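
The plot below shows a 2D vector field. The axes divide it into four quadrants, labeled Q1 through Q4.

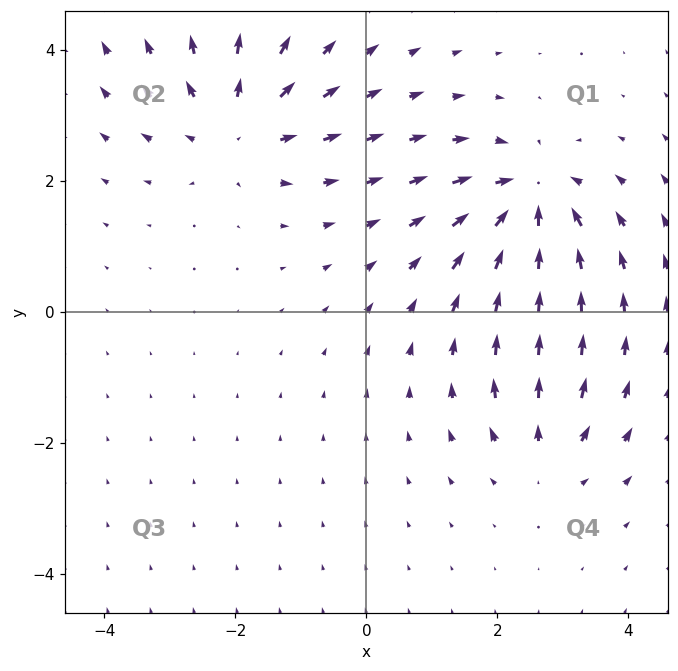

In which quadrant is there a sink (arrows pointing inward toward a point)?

Q1

The sink sits at approximately (2.5, 1.7), which lies in quadrant Q1. The divergence there is about -6, negative as expected for a sink.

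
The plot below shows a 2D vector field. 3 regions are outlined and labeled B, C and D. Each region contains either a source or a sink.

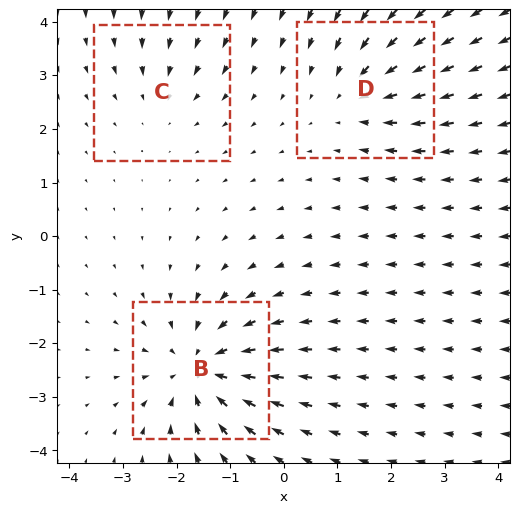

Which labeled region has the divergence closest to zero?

C

Divergence at each region's feature centre — B: about -5, C: about -2, D: about -3. Region C is closest to zero.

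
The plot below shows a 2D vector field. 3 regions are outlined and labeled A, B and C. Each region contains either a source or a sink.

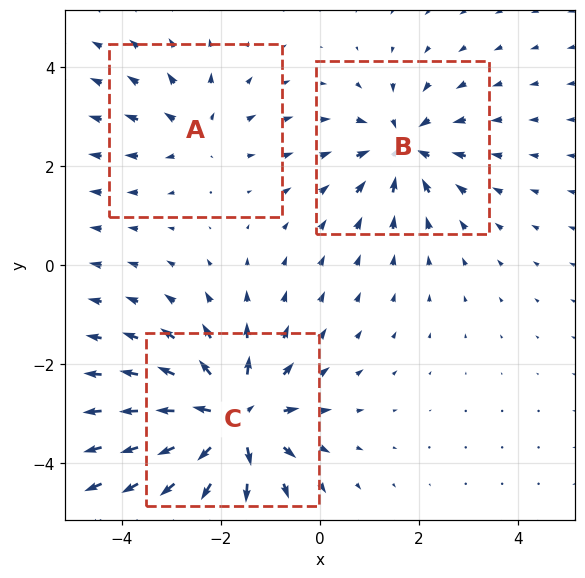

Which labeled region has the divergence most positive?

Divergence at each region's feature centre — A: about +2, B: about -4, C: about +5. Region C is most positive.

C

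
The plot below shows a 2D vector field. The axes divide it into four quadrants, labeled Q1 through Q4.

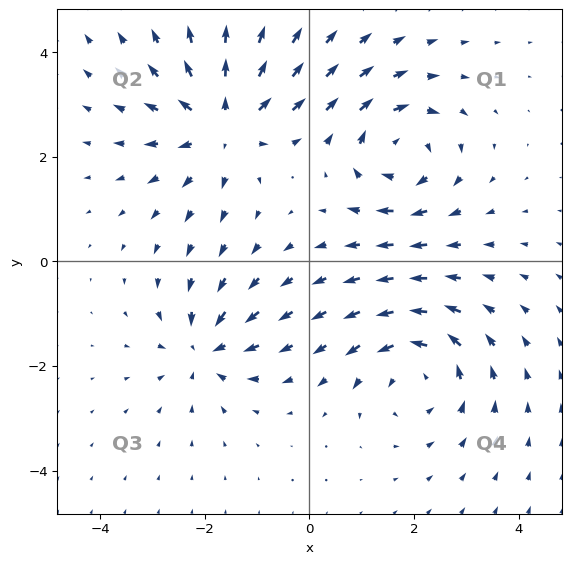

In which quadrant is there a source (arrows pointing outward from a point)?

The source sits at approximately (-1.7, 2.6), which lies in quadrant Q2. The divergence there is about +5, positive as expected for a source.

Q2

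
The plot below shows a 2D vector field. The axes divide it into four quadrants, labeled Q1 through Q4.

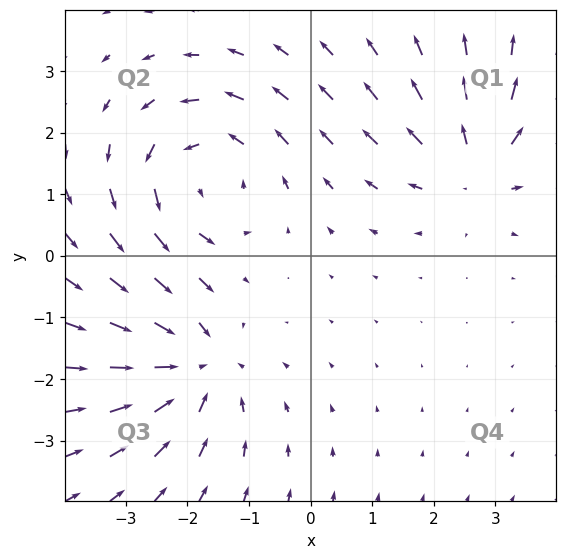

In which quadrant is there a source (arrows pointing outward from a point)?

The source sits at approximately (2.7, 1.5), which lies in quadrant Q1. The divergence there is about +3, positive as expected for a source.

Q1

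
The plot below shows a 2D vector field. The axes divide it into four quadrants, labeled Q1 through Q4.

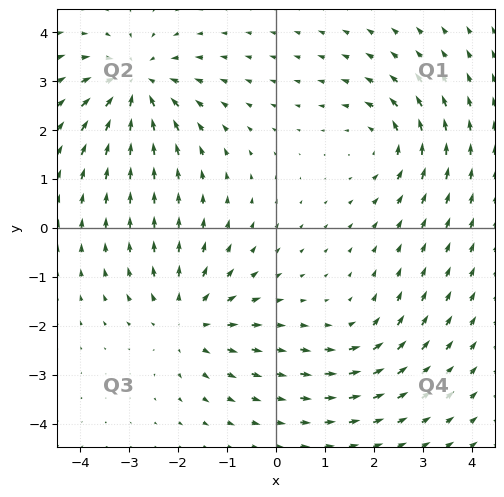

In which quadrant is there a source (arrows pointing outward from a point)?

The source sits at approximately (-1.8, -1.9), which lies in quadrant Q3. The divergence there is about +4, positive as expected for a source.

Q3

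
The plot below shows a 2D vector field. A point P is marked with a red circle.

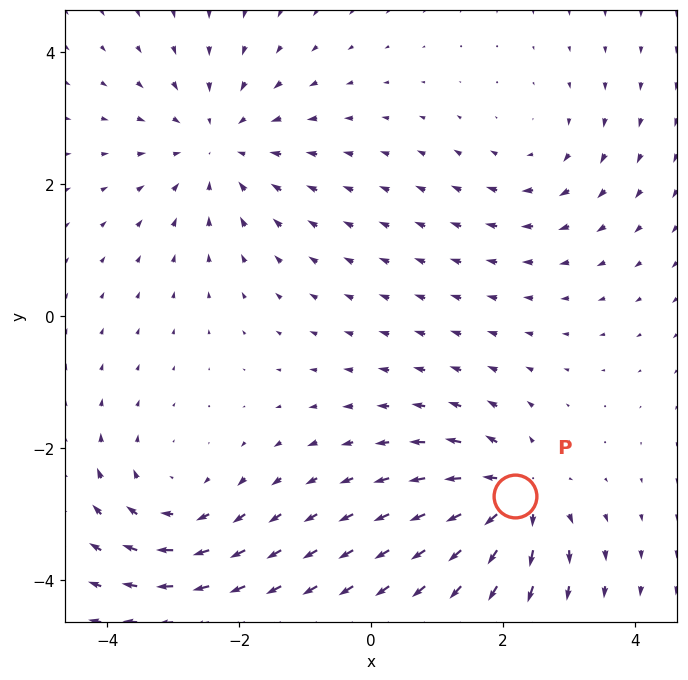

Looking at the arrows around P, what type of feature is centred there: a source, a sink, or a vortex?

At P (2.2, -2.7) the arrows spread outward. Divergence about +6, curl ≈0 — positive divergence with near-zero curl is a source.

source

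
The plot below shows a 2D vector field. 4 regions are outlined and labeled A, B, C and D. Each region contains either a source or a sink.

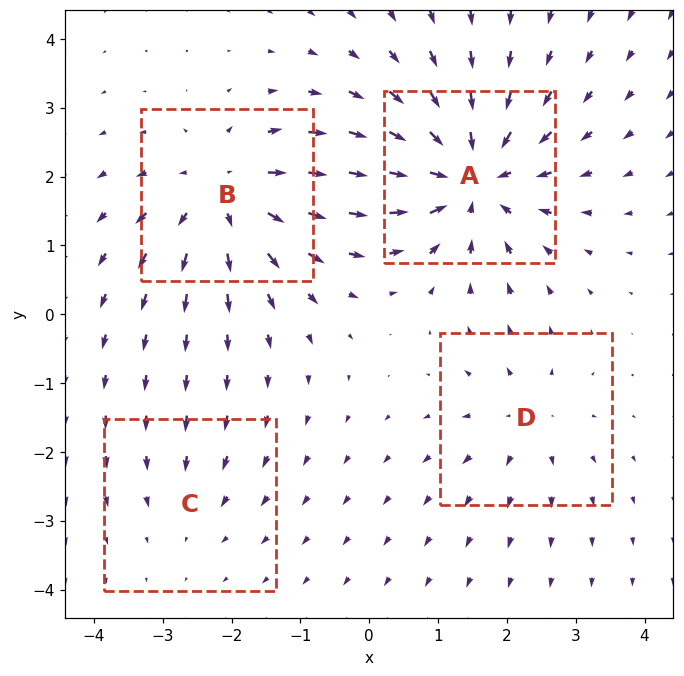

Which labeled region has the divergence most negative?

A

Divergence at each region's feature centre — A: about -7, B: about +5, C: about -2, D: about +3. Region A is most negative.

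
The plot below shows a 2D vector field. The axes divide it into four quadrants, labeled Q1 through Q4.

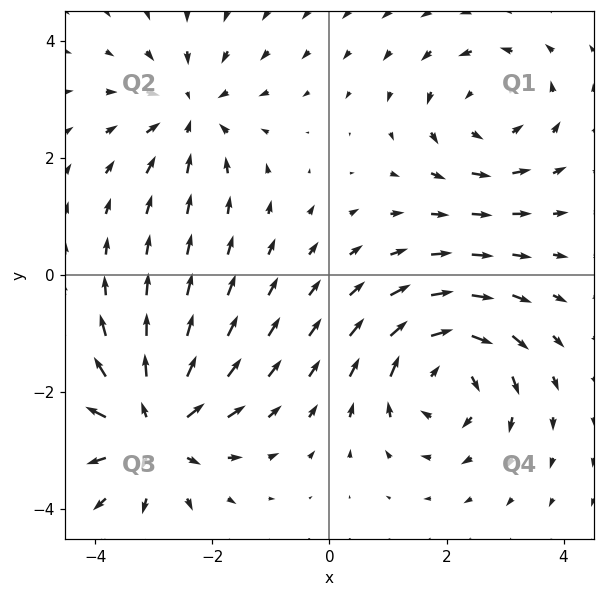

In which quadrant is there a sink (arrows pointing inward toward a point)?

The sink sits at approximately (-2.4, 2.8), which lies in quadrant Q2. The divergence there is about -4, negative as expected for a sink.

Q2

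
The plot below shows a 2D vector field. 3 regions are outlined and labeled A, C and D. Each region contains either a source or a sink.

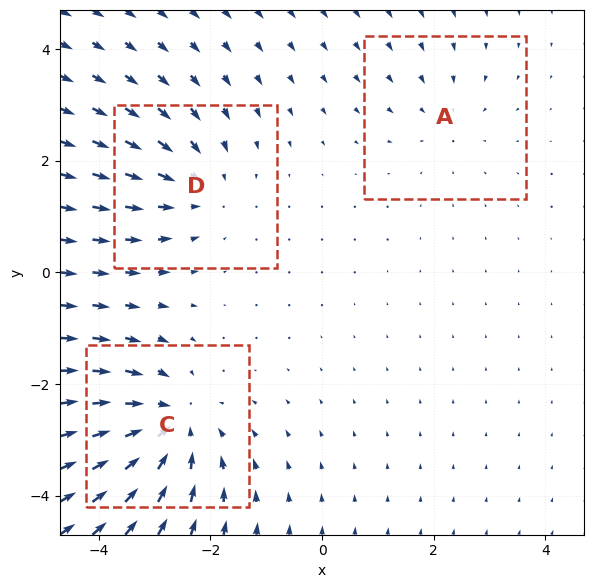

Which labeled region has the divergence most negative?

Divergence at each region's feature centre — A: about -2, C: about -4, D: about -3. Region C is most negative.

C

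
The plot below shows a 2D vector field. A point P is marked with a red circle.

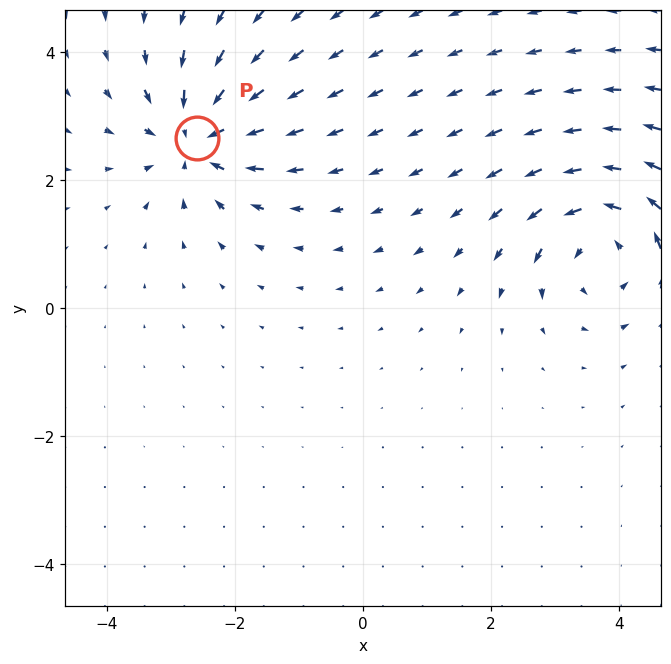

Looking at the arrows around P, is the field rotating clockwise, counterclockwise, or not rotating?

not rotating

Near P at (-2.6, 2.7) the arrows show no circulation. The curl there is ≈0.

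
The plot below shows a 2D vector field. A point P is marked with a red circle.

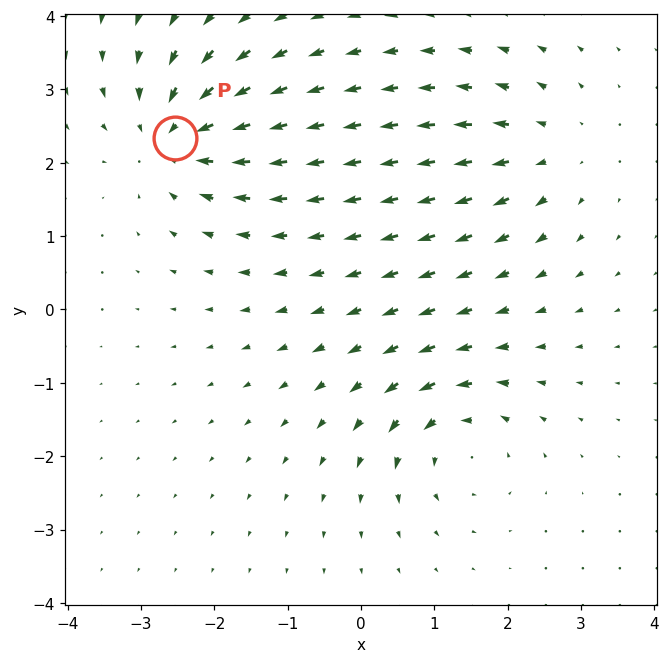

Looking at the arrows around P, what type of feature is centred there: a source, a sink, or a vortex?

At P (-2.5, 2.3) the arrows converge inward. Divergence about -6, curl ≈0 — negative divergence with near-zero curl is a sink.

sink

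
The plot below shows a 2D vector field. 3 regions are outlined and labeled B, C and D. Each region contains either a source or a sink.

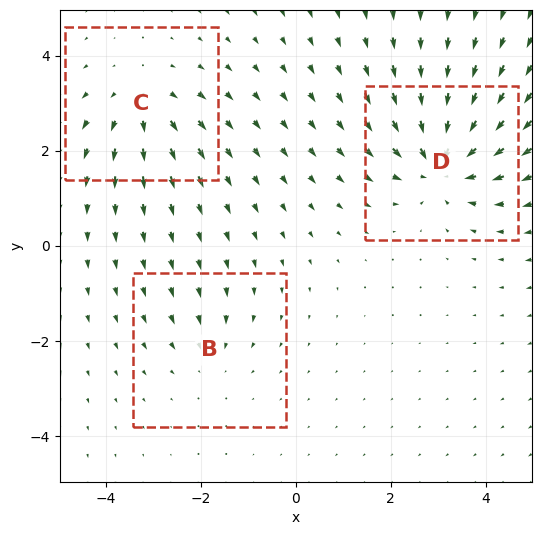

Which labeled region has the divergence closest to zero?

B

Divergence at each region's feature centre — B: about -2, C: about +3, D: about -5. Region B is closest to zero.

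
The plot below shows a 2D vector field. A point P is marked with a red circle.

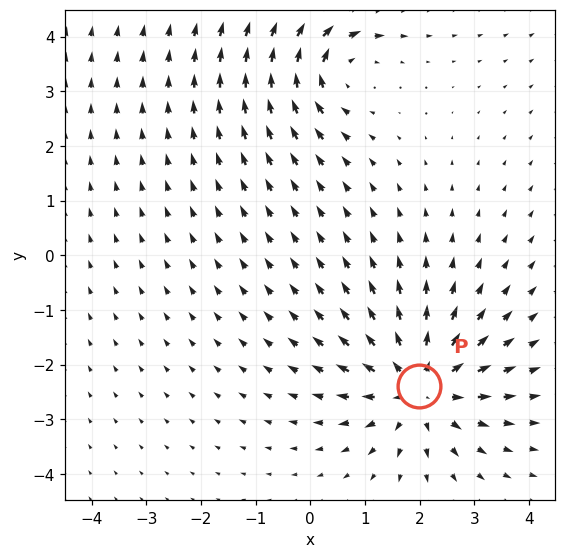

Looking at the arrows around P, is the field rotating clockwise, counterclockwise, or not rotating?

not rotating

Near P at (2.0, -2.4) the arrows show no circulation. The curl there is ≈0.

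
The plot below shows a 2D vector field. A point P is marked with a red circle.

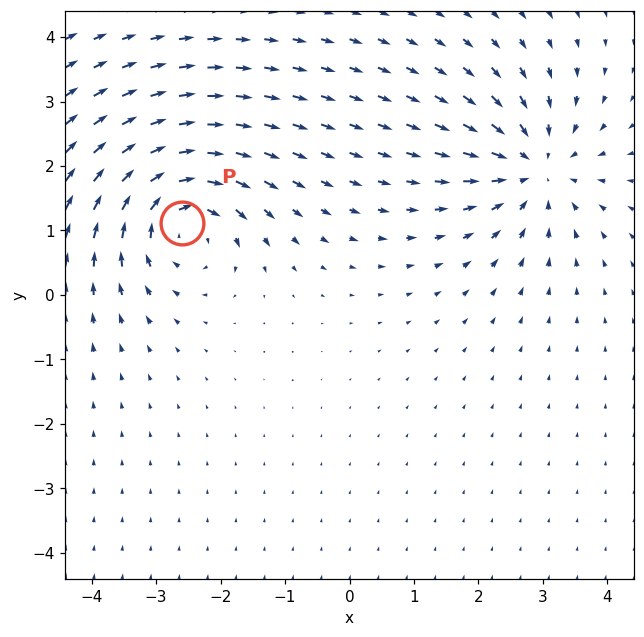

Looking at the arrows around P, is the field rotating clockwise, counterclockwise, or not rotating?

Near P at (-2.6, 1.1) the arrows circulate clockwise. The curl (z-component) there is about -4; negative curl means clockwise rotation.

clockwise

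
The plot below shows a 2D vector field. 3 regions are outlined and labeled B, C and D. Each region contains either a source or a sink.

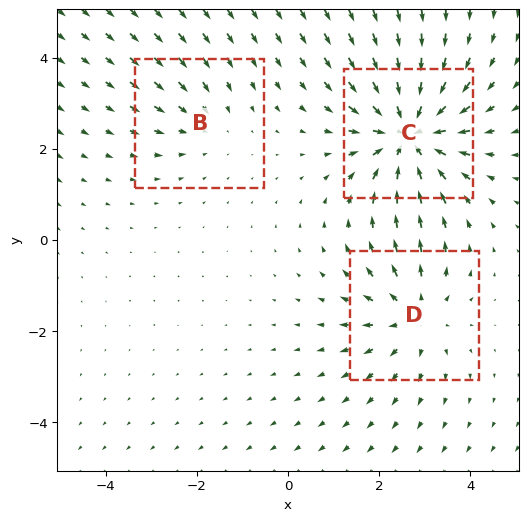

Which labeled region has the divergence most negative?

Divergence at each region's feature centre — B: about -2, C: about -5, D: about +3. Region C is most negative.

C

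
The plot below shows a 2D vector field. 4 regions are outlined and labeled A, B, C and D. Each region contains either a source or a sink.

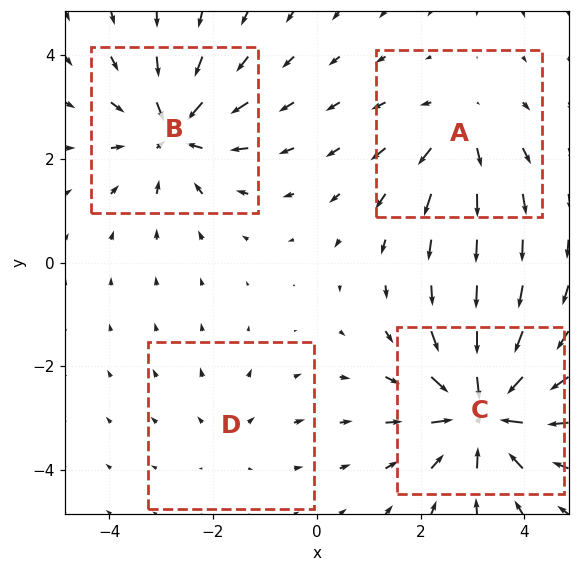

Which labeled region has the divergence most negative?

C

Divergence at each region's feature centre — A: about +4, B: about -6, C: about -8, D: about +2. Region C is most negative.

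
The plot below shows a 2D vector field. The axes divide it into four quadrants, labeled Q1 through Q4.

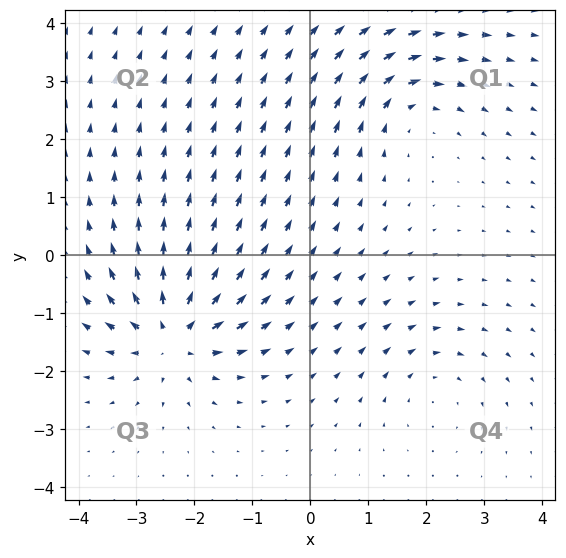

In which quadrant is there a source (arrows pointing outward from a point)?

The source sits at approximately (-2.4, -1.4), which lies in quadrant Q3. The divergence there is about +7, positive as expected for a source.

Q3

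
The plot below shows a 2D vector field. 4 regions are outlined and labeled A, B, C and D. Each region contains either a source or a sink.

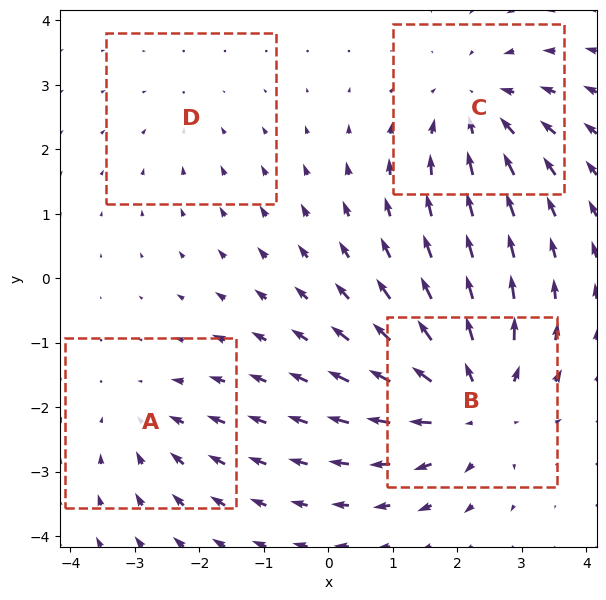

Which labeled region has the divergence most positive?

B

Divergence at each region's feature centre — A: about -3, B: about +6, C: about -5, D: about -2. Region B is most positive.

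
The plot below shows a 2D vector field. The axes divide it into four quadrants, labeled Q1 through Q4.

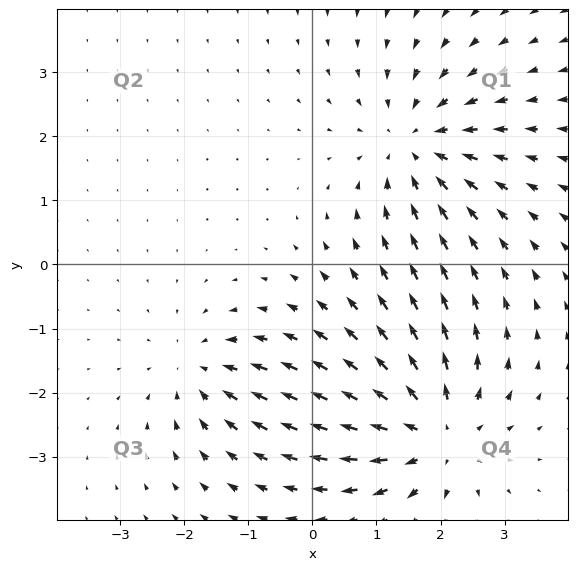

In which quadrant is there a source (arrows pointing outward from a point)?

The source sits at approximately (1.9, -2.6), which lies in quadrant Q4. The divergence there is about +5, positive as expected for a source.

Q4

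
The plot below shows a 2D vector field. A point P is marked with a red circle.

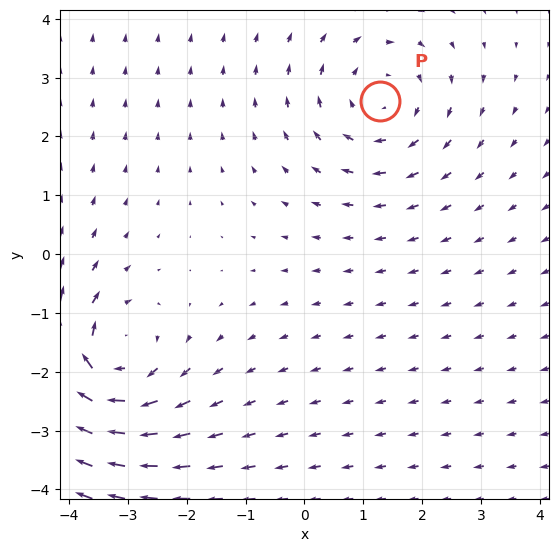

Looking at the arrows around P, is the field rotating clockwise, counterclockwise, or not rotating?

clockwise

Near P at (1.3, 2.6) the arrows circulate clockwise. The curl (z-component) there is about -3; negative curl means clockwise rotation.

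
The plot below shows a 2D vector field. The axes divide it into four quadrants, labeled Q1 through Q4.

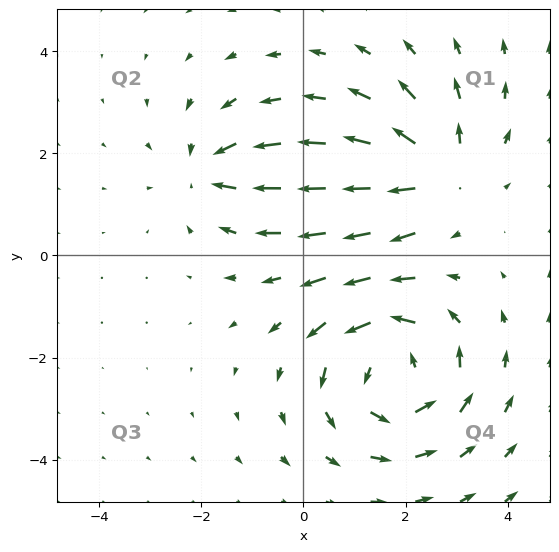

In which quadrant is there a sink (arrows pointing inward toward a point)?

Q2

The sink sits at approximately (-1.8, 1.7), which lies in quadrant Q2. The divergence there is about -3, negative as expected for a sink.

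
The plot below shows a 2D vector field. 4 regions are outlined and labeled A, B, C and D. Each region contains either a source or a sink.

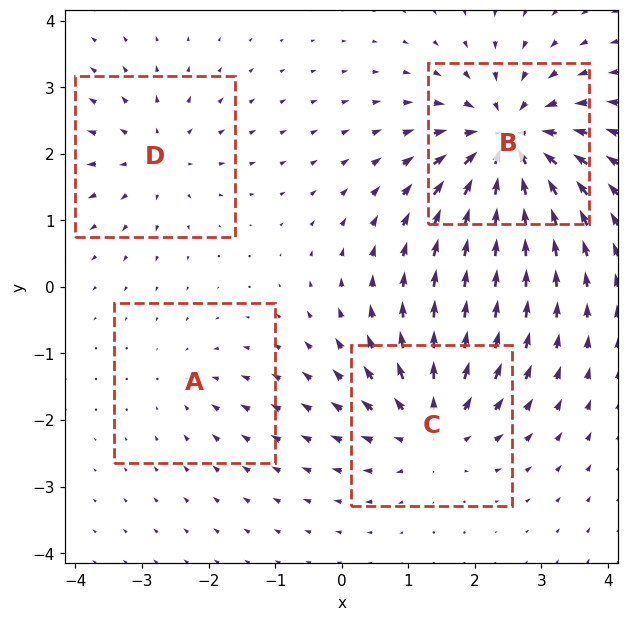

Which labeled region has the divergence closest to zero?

A

Divergence at each region's feature centre — A: about -2, B: about -8, C: about +6, D: about +4. Region A is closest to zero.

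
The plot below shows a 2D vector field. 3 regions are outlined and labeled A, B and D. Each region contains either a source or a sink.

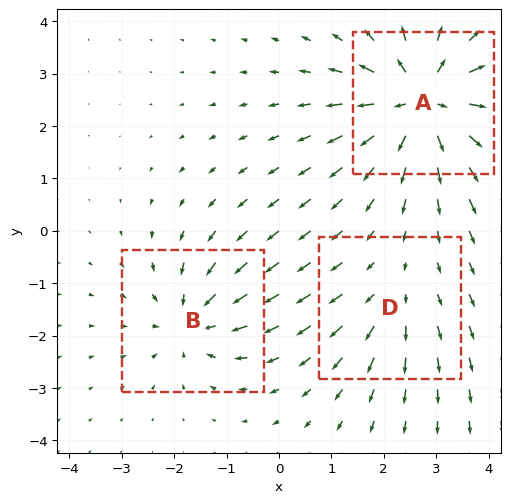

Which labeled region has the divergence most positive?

Divergence at each region's feature centre — A: about +6, B: about -3, D: about +2. Region A is most positive.

A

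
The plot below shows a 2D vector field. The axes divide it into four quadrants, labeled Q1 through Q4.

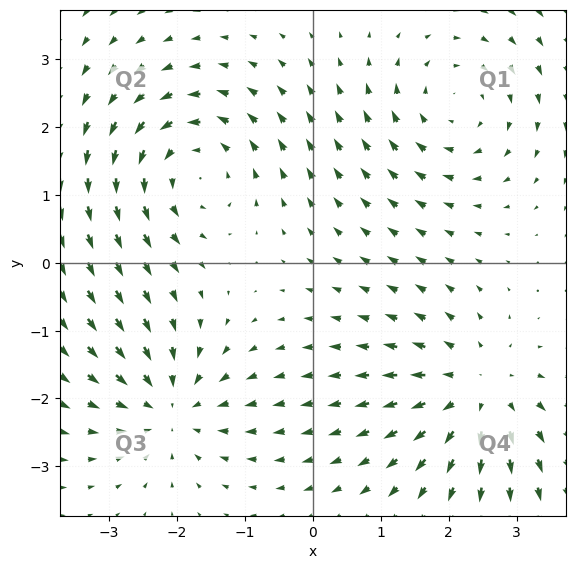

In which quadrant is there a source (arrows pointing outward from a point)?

The source sits at approximately (2.4, -1.9), which lies in quadrant Q4. The divergence there is about +4, positive as expected for a source.

Q4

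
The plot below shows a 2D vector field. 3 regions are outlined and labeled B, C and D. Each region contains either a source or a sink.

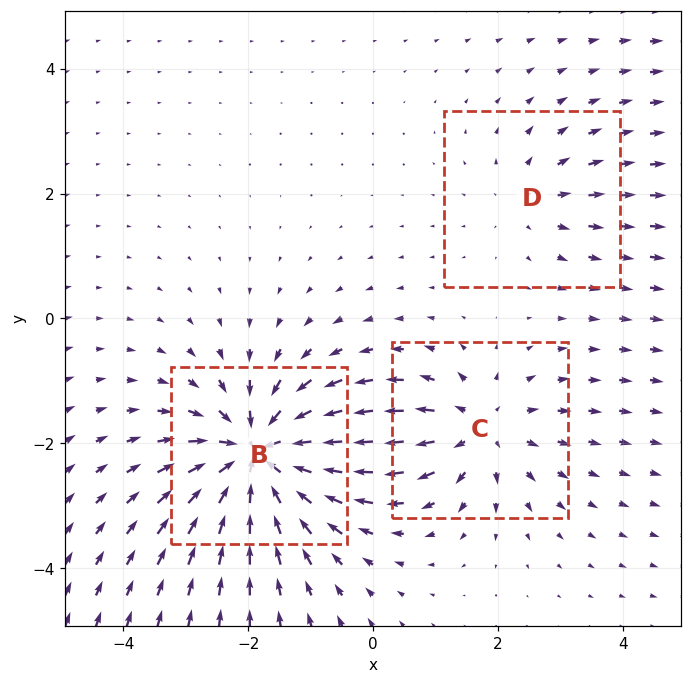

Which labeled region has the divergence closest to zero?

D

Divergence at each region's feature centre — B: about -6, C: about +4, D: about +2. Region D is closest to zero.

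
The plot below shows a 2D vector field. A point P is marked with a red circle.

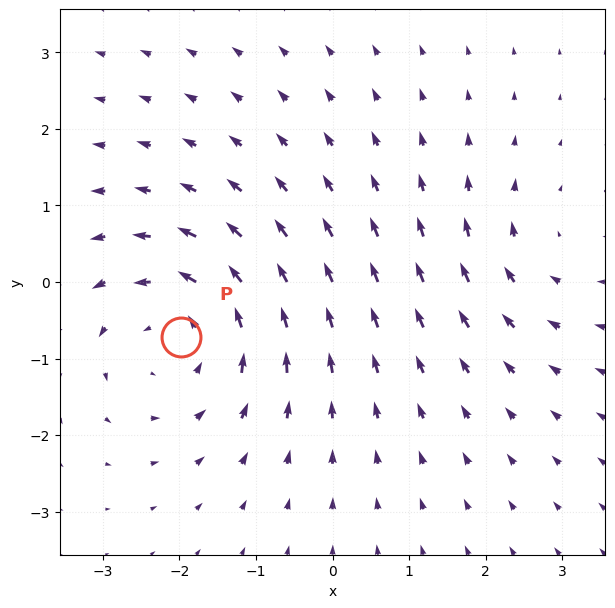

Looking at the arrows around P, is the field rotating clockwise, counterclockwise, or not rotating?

Near P at (-2.0, -0.7) the arrows circulate counterclockwise. The curl (z-component) there is about +4; positive curl means counterclockwise rotation.

counterclockwise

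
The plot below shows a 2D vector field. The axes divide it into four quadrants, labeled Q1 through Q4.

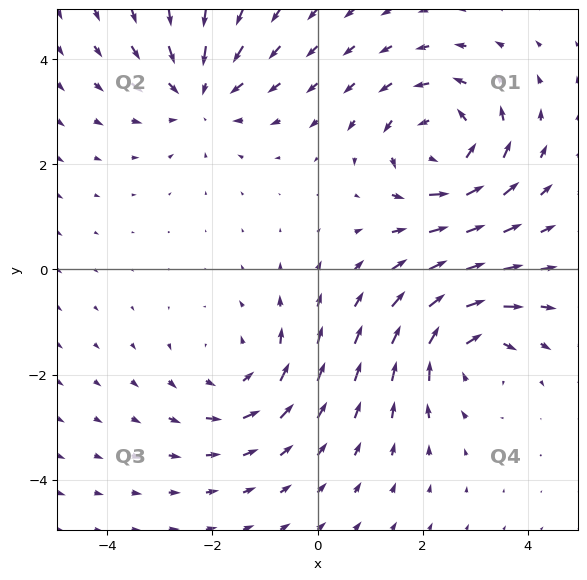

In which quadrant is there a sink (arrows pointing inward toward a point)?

Q2

The sink sits at approximately (-2.2, 3.3), which lies in quadrant Q2. The divergence there is about -4, negative as expected for a sink.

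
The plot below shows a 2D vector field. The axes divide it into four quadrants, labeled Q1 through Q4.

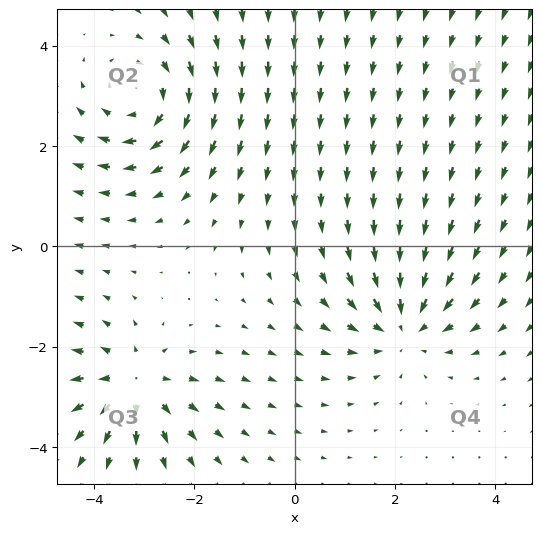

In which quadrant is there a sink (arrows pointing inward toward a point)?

The sink sits at approximately (2.2, -1.6), which lies in quadrant Q4. The divergence there is about -4, negative as expected for a sink.

Q4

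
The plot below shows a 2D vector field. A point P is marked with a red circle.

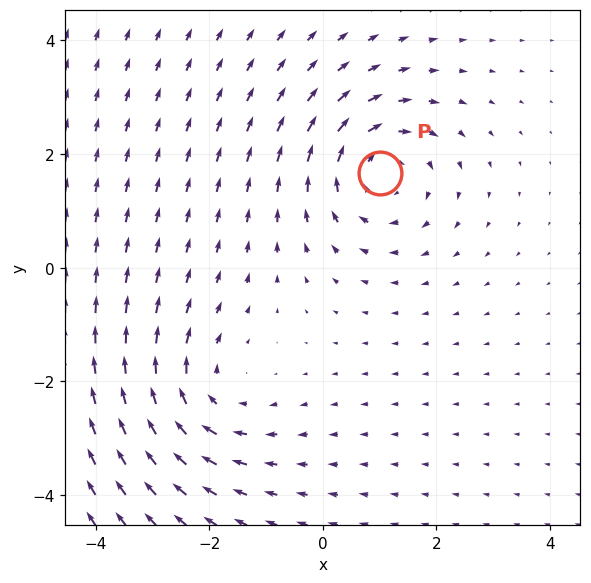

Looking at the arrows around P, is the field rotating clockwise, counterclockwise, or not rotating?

clockwise

Near P at (1.0, 1.7) the arrows circulate clockwise. The curl (z-component) there is about -4; negative curl means clockwise rotation.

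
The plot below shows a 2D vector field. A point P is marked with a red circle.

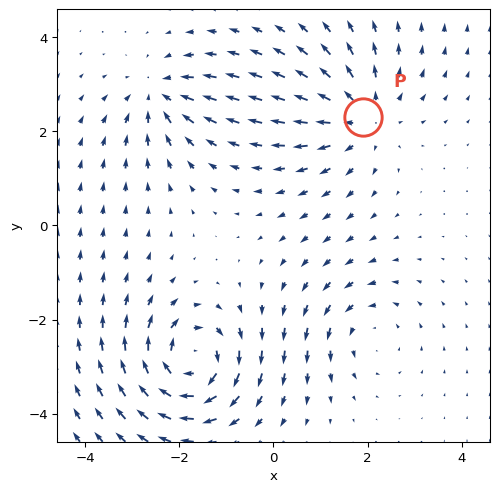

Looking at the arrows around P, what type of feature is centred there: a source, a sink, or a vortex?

source

At P (1.9, 2.3) the arrows spread outward. Divergence about +4, curl ≈0 — positive divergence with near-zero curl is a source.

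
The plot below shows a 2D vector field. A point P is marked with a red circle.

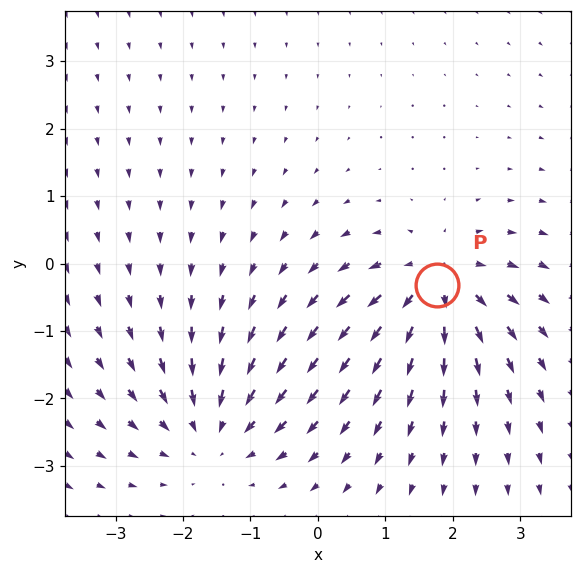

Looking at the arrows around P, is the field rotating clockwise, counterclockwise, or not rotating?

not rotating

Near P at (1.8, -0.3) the arrows show no circulation. The curl there is ≈0.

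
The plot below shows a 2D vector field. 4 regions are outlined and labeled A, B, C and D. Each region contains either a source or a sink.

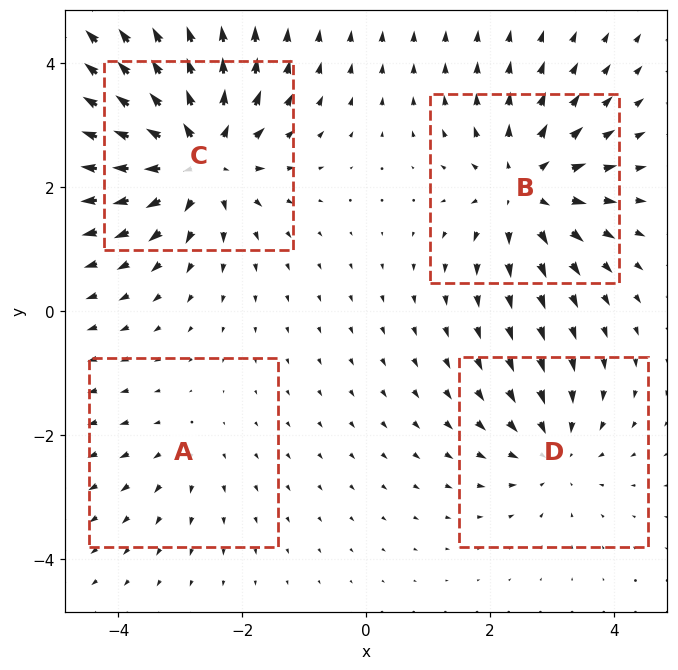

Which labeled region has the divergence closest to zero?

Divergence at each region's feature centre — A: about +2, B: about +5, C: about +7, D: about -4. Region A is closest to zero.

A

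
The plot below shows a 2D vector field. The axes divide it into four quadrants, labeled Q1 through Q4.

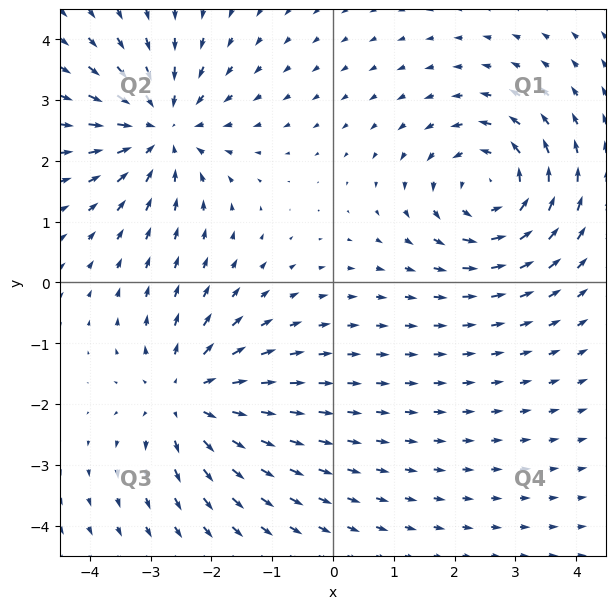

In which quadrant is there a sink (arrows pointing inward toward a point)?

The sink sits at approximately (-2.8, 2.5), which lies in quadrant Q2. The divergence there is about -4, negative as expected for a sink.

Q2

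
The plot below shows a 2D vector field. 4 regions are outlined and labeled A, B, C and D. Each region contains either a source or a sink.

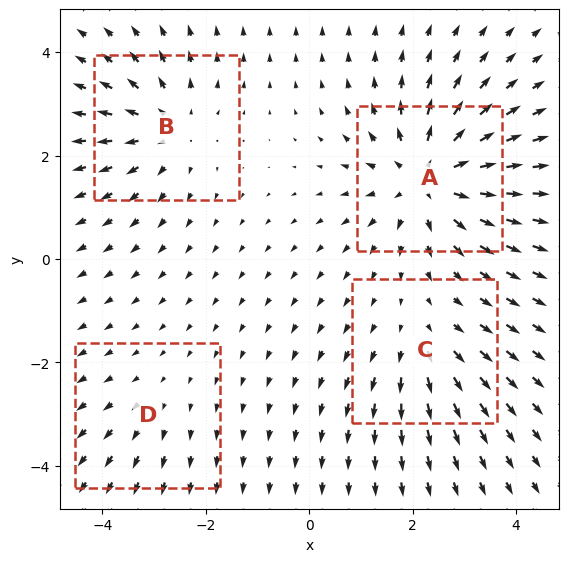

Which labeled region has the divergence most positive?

A

Divergence at each region's feature centre — A: about +7, B: about +4, C: about +3, D: about +2. Region A is most positive.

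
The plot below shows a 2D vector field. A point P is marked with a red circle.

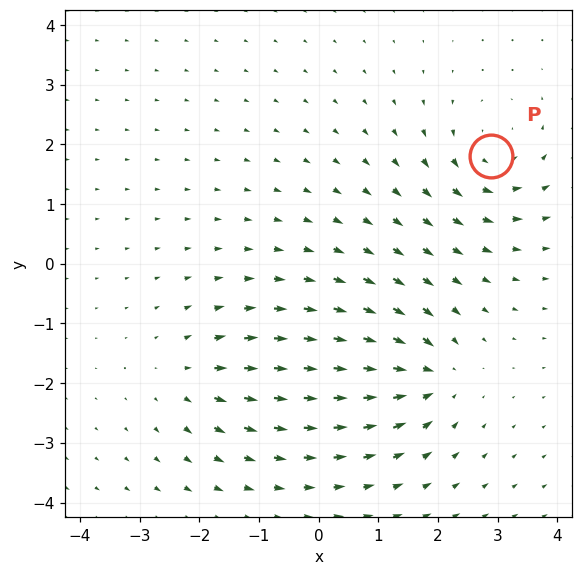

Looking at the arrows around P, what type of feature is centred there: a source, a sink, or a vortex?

At P (2.9, 1.8) the arrows circulate counterclockwise. Divergence ≈0, curl about +4 — near-zero divergence with nonzero curl is a vortex.

vortex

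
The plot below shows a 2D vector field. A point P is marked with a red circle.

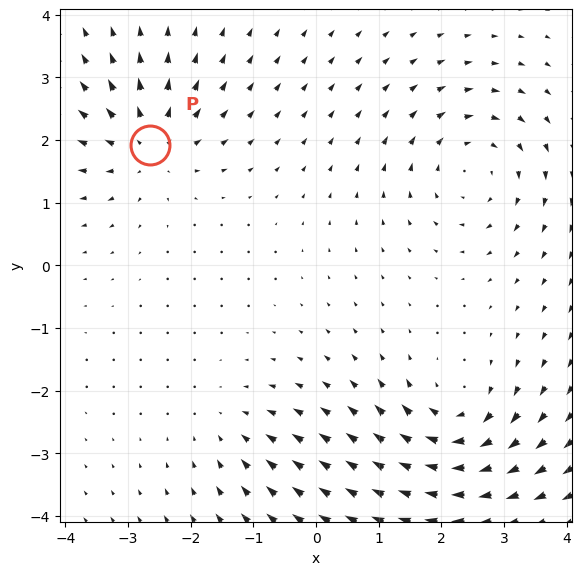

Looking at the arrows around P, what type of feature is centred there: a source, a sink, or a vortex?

source

At P (-2.7, 1.9) the arrows spread outward. Divergence about +5, curl ≈0 — positive divergence with near-zero curl is a source.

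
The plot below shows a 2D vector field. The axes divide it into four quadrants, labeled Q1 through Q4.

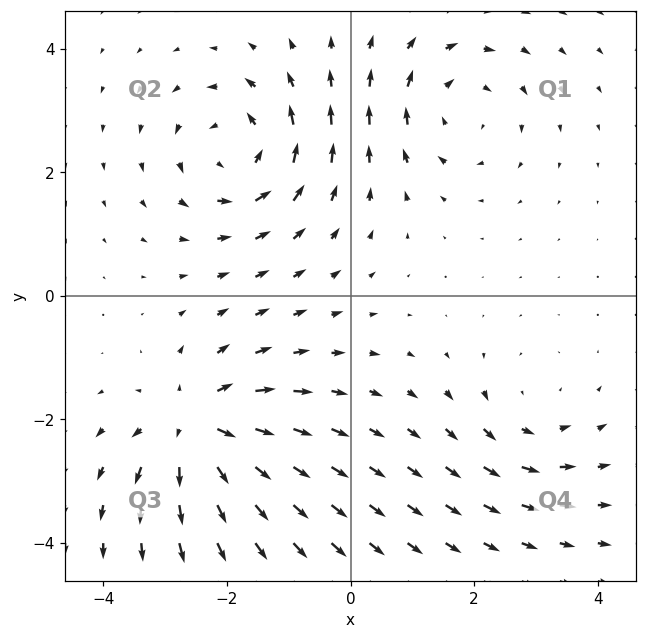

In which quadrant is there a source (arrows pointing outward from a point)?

The source sits at approximately (-2.5, -2.1), which lies in quadrant Q3. The divergence there is about +5, positive as expected for a source.

Q3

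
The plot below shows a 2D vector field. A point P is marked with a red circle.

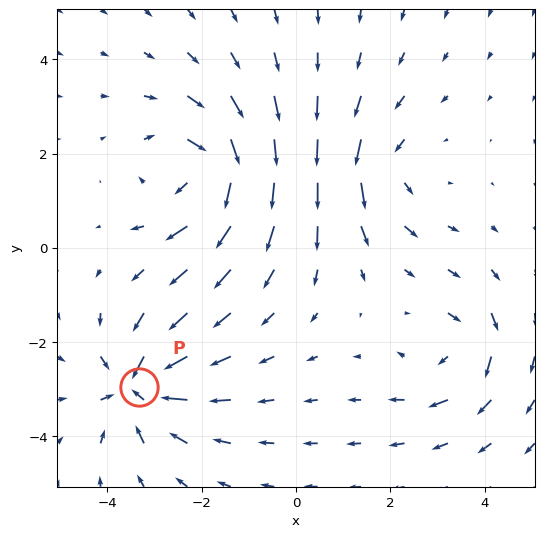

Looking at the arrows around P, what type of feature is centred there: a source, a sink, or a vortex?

At P (-3.3, -3.0) the arrows converge inward. Divergence about -6, curl ≈0 — negative divergence with near-zero curl is a sink.

sink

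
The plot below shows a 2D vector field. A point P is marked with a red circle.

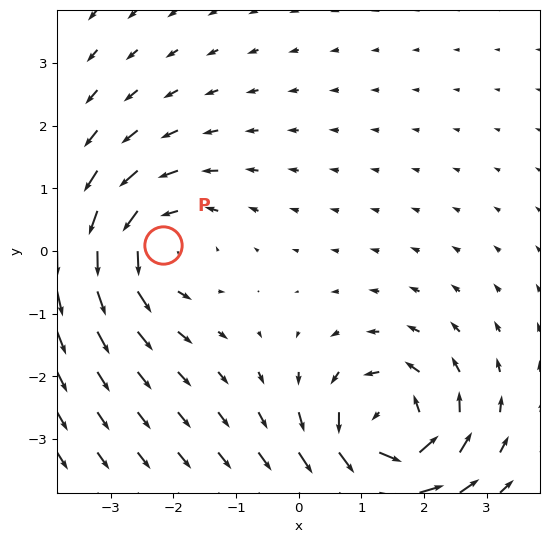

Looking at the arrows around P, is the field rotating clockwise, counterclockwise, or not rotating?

Near P at (-2.2, 0.1) the arrows circulate counterclockwise. The curl (z-component) there is about +4; positive curl means counterclockwise rotation.

counterclockwise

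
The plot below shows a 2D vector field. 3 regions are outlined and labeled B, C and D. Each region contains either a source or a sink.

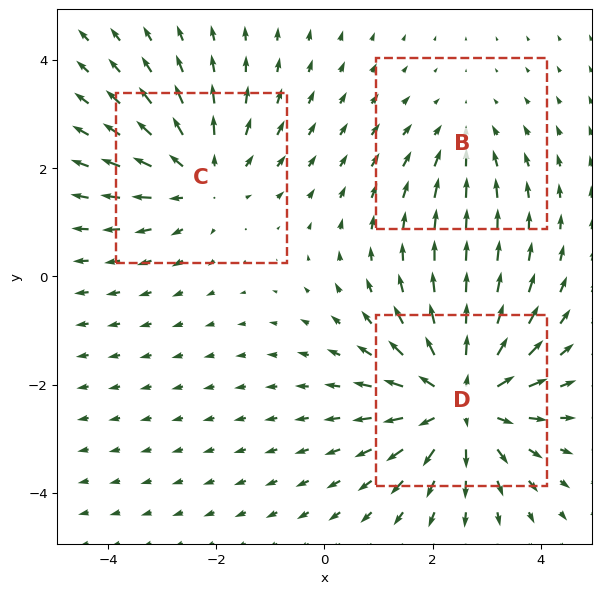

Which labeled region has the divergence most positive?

D

Divergence at each region's feature centre — B: about -2, C: about +3, D: about +4. Region D is most positive.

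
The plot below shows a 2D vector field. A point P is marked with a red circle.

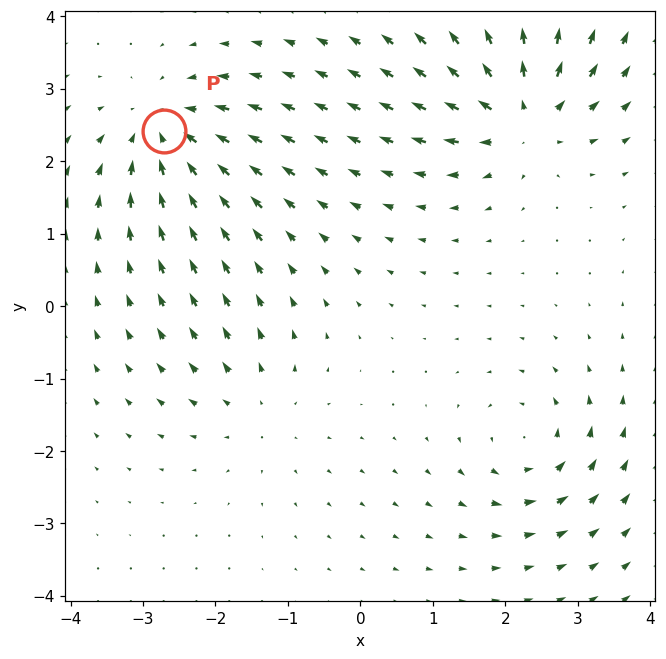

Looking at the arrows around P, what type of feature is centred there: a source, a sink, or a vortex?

sink

At P (-2.7, 2.4) the arrows converge inward. Divergence about -5, curl ≈0 — negative divergence with near-zero curl is a sink.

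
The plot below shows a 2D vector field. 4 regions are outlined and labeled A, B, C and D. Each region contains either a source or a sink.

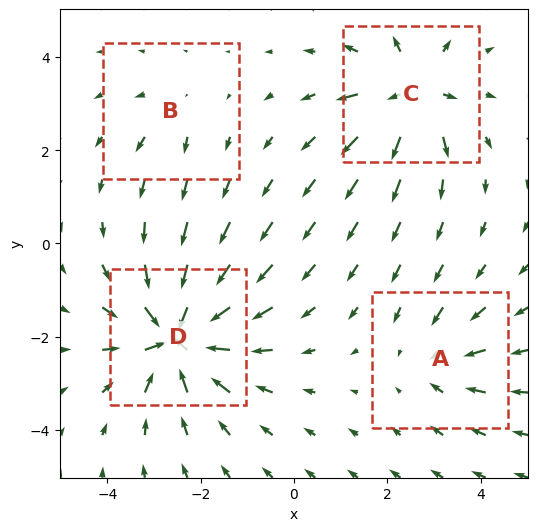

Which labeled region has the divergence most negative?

D

Divergence at each region's feature centre — A: about -4, B: about +2, C: about +6, D: about -9. Region D is most negative.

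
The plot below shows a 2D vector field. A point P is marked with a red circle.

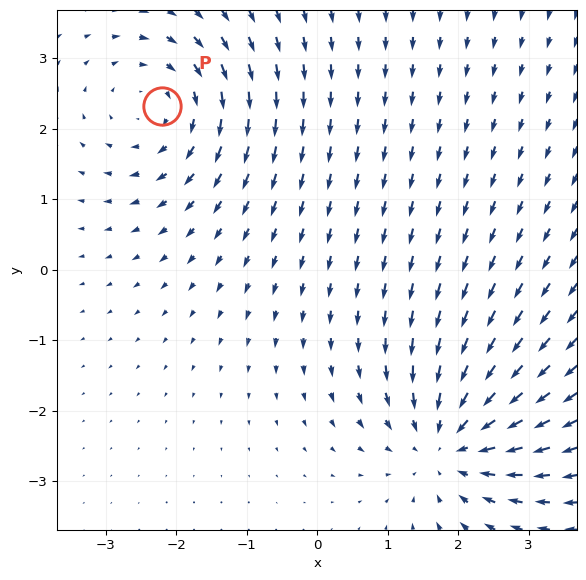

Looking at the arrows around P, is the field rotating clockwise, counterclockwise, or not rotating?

Near P at (-2.2, 2.3) the arrows circulate clockwise. The curl (z-component) there is about -4; negative curl means clockwise rotation.

clockwise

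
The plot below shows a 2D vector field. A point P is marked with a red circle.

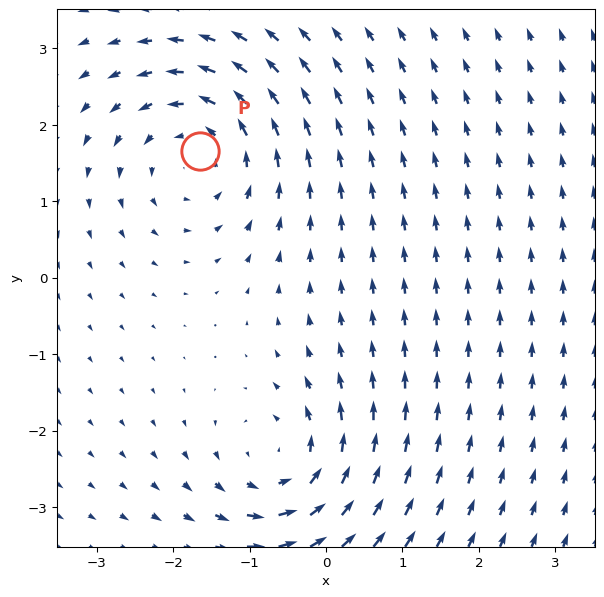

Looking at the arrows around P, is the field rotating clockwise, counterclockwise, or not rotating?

Near P at (-1.6, 1.7) the arrows circulate counterclockwise. The curl (z-component) there is about +4; positive curl means counterclockwise rotation.

counterclockwise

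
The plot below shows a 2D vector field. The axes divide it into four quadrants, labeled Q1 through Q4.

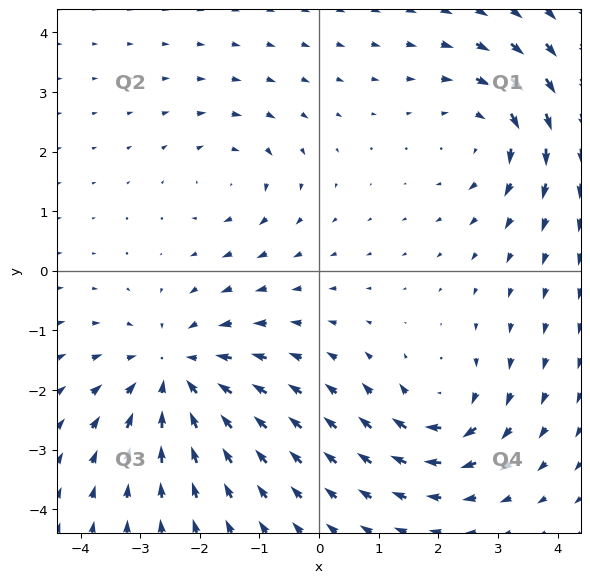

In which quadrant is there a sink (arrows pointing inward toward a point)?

Q3

The sink sits at approximately (-2.4, -1.7), which lies in quadrant Q3. The divergence there is about -4, negative as expected for a sink.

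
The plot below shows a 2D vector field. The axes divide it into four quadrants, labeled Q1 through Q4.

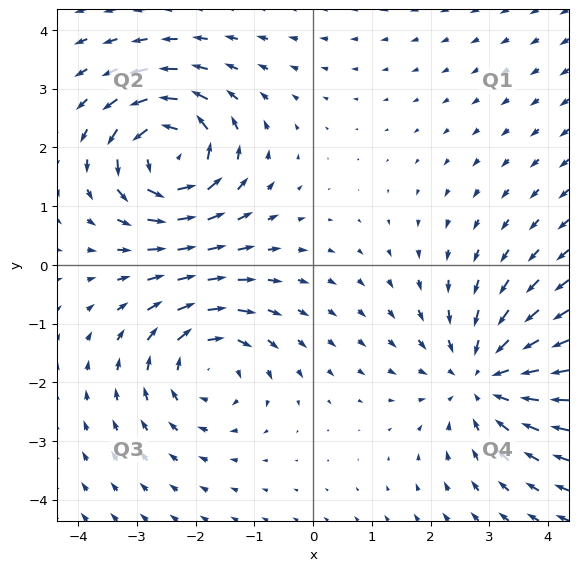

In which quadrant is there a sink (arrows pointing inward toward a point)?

Q4

The sink sits at approximately (2.9, -1.9), which lies in quadrant Q4. The divergence there is about -4, negative as expected for a sink.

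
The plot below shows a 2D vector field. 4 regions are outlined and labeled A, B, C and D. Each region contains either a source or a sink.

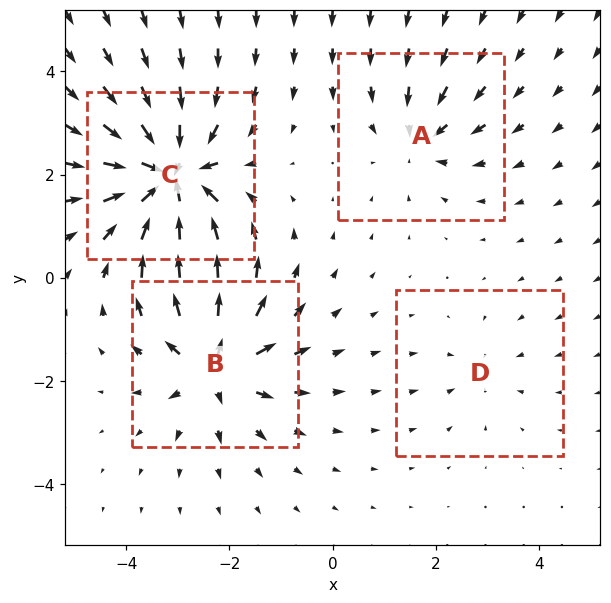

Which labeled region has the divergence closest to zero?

D

Divergence at each region's feature centre — A: about -4, B: about +7, C: about -9, D: about -2. Region D is closest to zero.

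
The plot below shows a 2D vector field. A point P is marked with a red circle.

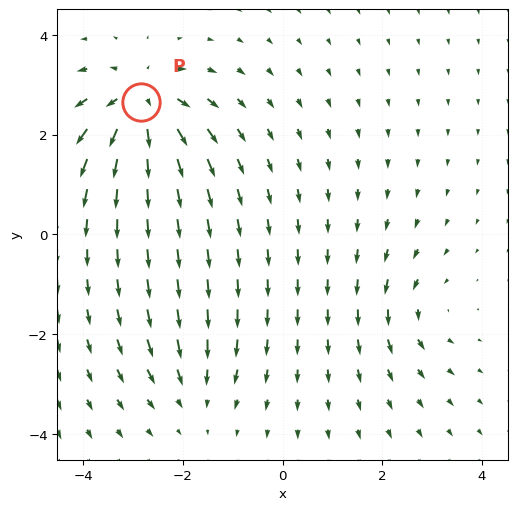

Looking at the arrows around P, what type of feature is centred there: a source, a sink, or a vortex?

At P (-2.8, 2.6) the arrows spread outward. Divergence about +6, curl ≈0 — positive divergence with near-zero curl is a source.

source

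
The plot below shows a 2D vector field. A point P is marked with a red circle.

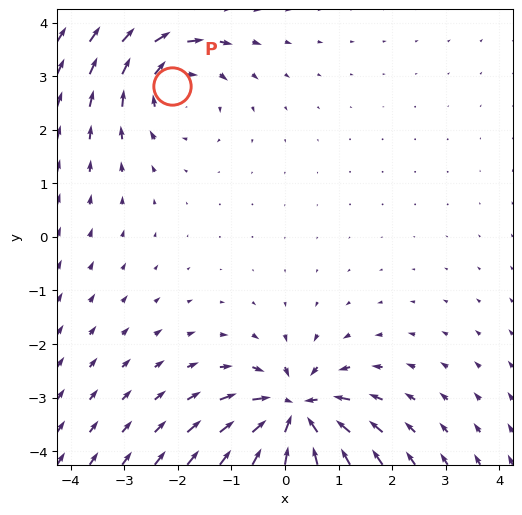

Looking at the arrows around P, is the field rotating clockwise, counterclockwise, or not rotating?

Near P at (-2.1, 2.8) the arrows circulate clockwise. The curl (z-component) there is about -3; negative curl means clockwise rotation.

clockwise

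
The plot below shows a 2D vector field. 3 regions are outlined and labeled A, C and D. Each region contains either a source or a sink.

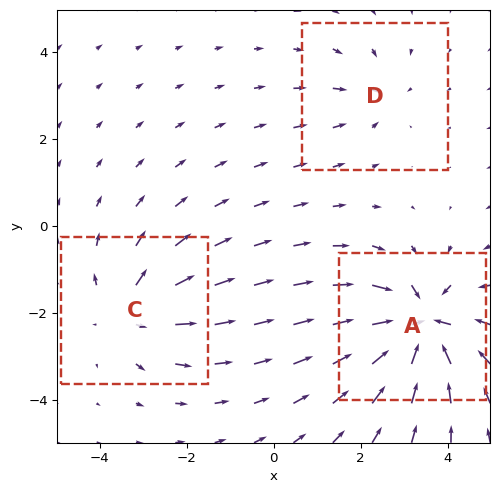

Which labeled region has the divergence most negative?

Divergence at each region's feature centre — A: about -6, C: about +3, D: about -2. Region A is most negative.

A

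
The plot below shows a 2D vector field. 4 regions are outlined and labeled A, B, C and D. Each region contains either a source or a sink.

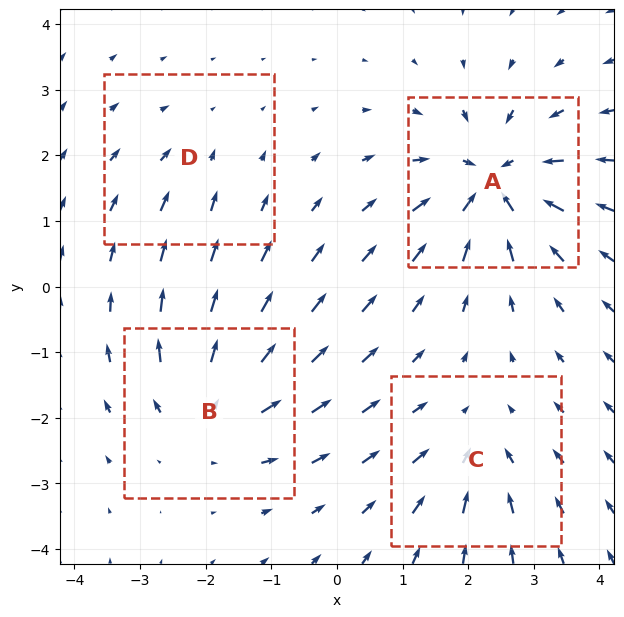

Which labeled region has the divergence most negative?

Divergence at each region's feature centre — A: about -7, B: about +5, C: about -4, D: about -2. Region A is most negative.

A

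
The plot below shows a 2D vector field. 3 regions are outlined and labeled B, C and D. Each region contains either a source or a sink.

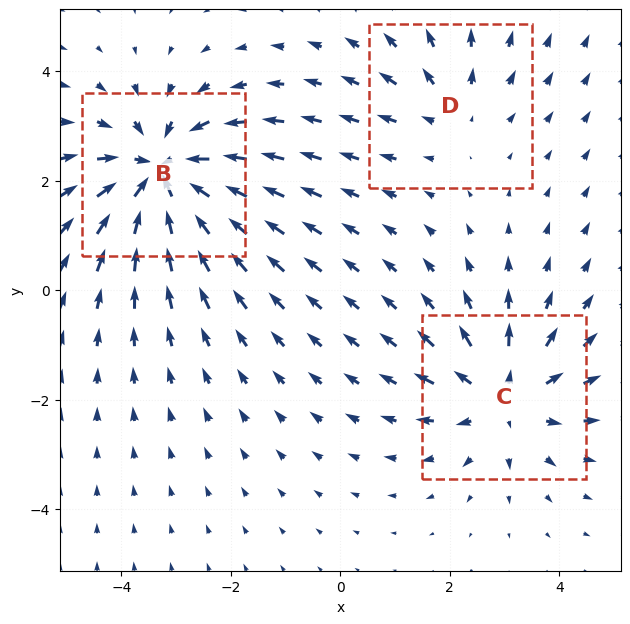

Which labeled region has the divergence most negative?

Divergence at each region's feature centre — B: about -5, C: about +3, D: about +2. Region B is most negative.

B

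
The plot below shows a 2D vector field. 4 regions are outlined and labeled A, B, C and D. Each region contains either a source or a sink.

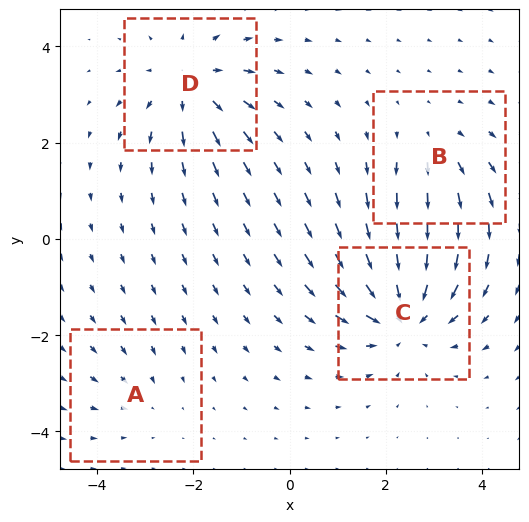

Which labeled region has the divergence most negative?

Divergence at each region's feature centre — A: about -2, B: about +3, C: about -6, D: about +5. Region C is most negative.

C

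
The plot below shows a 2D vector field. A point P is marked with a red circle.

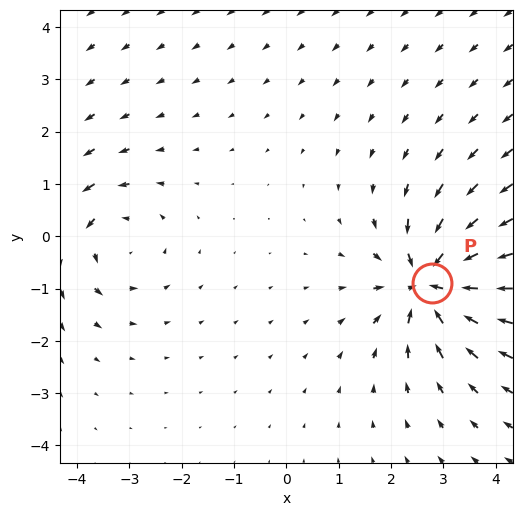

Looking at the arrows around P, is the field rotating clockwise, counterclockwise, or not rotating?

not rotating

Near P at (2.8, -0.9) the arrows show no circulation. The curl there is ≈0.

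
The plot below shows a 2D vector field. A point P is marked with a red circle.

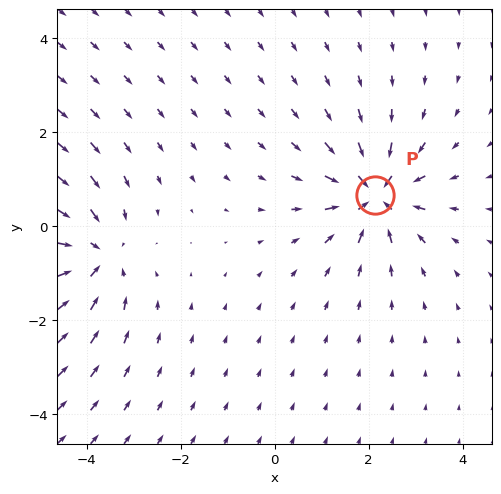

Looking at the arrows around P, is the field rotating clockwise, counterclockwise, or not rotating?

not rotating

Near P at (2.1, 0.7) the arrows show no circulation. The curl there is ≈0.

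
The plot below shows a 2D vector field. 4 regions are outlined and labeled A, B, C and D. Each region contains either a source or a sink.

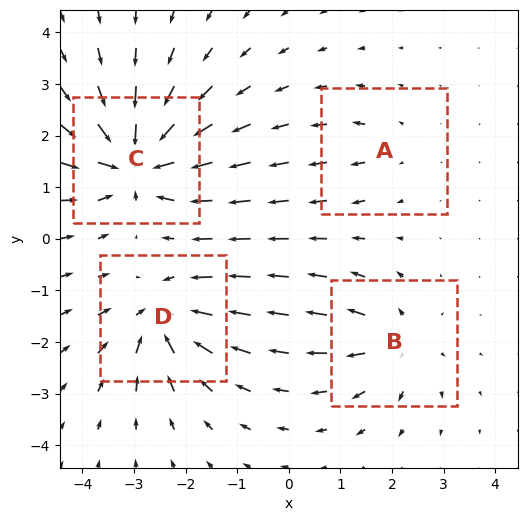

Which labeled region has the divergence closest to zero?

Divergence at each region's feature centre — A: about +2, B: about +4, C: about -8, D: about -6. Region A is closest to zero.

A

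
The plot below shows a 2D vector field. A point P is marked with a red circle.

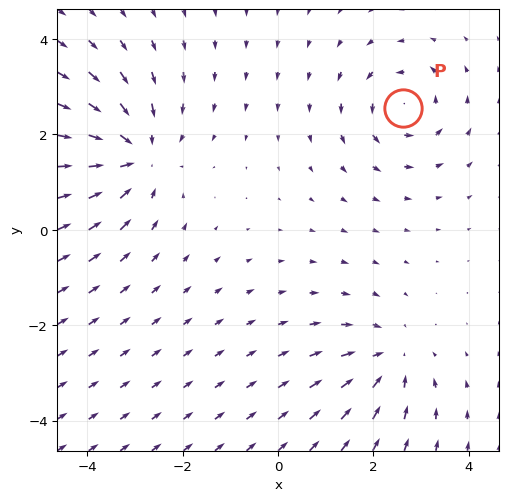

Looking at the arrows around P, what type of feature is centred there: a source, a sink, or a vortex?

At P (2.6, 2.6) the arrows circulate counterclockwise. Divergence ≈0, curl about +4 — near-zero divergence with nonzero curl is a vortex.

vortex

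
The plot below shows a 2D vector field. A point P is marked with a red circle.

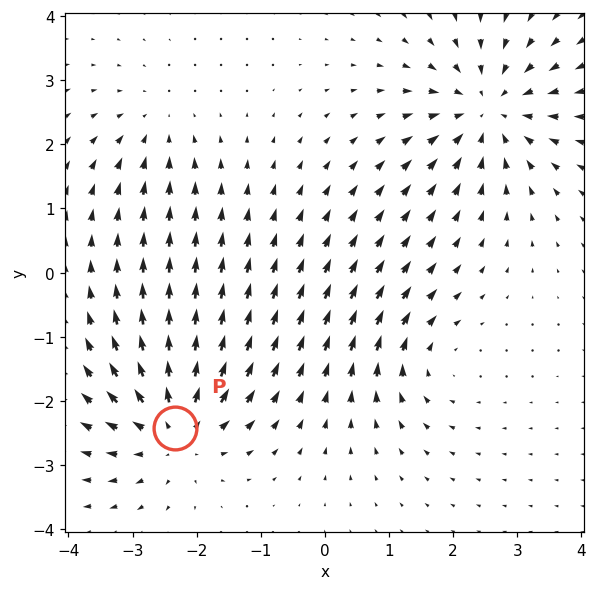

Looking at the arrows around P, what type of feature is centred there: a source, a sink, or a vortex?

source

At P (-2.3, -2.4) the arrows spread outward. Divergence about +5, curl ≈0 — positive divergence with near-zero curl is a source.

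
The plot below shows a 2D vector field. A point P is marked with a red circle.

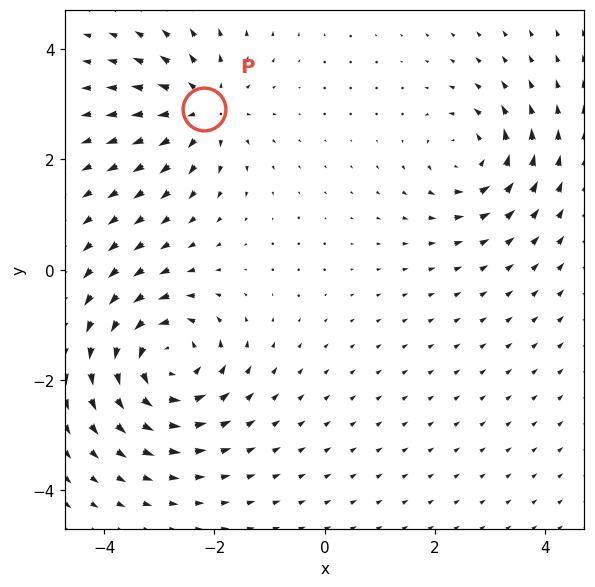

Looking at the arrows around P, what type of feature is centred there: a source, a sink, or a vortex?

At P (-2.2, 2.9) the arrows spread outward. Divergence about +4, curl ≈0 — positive divergence with near-zero curl is a source.

source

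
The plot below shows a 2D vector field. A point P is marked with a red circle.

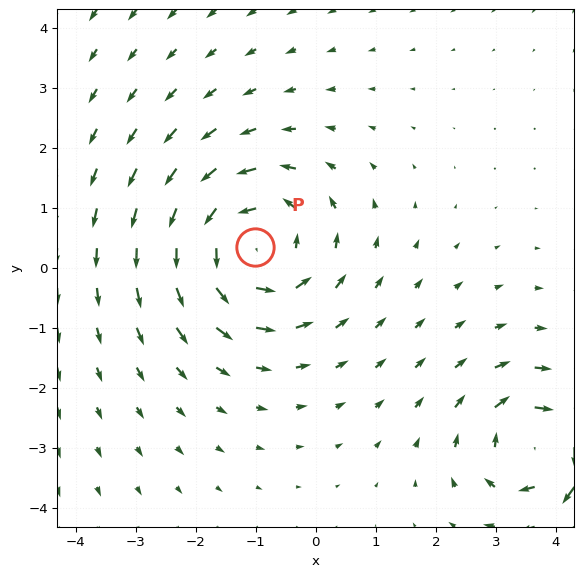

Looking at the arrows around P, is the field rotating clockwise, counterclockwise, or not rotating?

counterclockwise

Near P at (-1.0, 0.4) the arrows circulate counterclockwise. The curl (z-component) there is about +4; positive curl means counterclockwise rotation.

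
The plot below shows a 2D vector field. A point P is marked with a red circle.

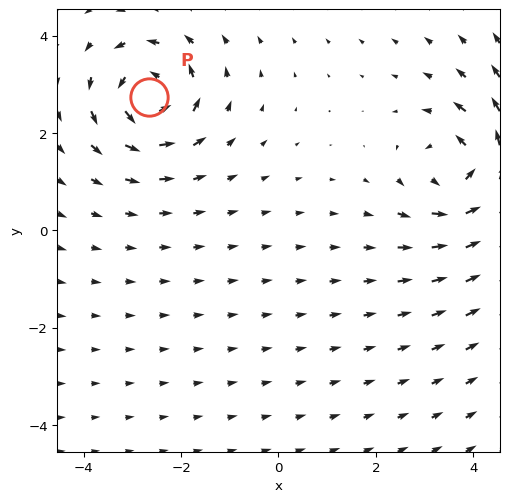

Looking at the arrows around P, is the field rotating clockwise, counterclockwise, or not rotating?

Near P at (-2.7, 2.8) the arrows circulate counterclockwise. The curl (z-component) there is about +5; positive curl means counterclockwise rotation.

counterclockwise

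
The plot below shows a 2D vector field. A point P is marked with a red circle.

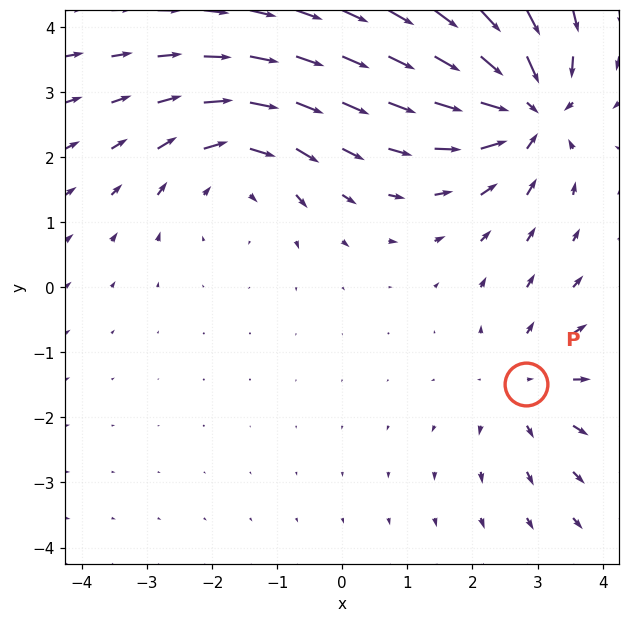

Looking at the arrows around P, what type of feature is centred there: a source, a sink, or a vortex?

source

At P (2.8, -1.5) the arrows spread outward. Divergence about +3, curl ≈0 — positive divergence with near-zero curl is a source.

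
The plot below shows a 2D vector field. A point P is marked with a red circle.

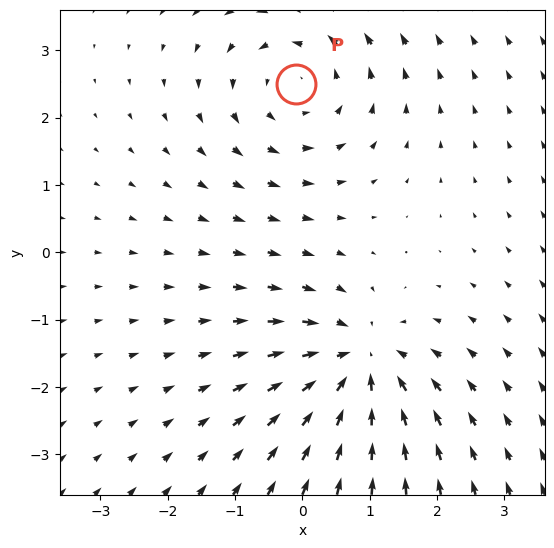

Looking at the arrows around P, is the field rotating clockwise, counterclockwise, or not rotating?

Near P at (-0.1, 2.5) the arrows circulate counterclockwise. The curl (z-component) there is about +3; positive curl means counterclockwise rotation.

counterclockwise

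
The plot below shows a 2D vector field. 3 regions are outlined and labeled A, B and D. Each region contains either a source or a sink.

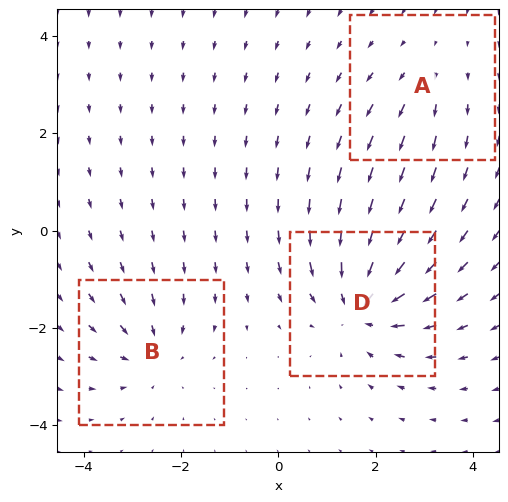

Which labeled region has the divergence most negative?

D

Divergence at each region's feature centre — A: about +2, B: about -3, D: about -5. Region D is most negative.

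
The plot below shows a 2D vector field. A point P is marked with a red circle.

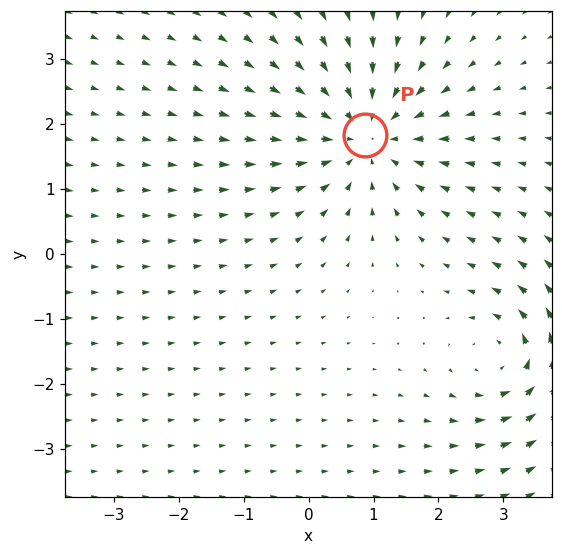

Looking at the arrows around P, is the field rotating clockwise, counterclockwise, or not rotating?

not rotating

Near P at (0.9, 1.8) the arrows show no circulation. The curl there is ≈0.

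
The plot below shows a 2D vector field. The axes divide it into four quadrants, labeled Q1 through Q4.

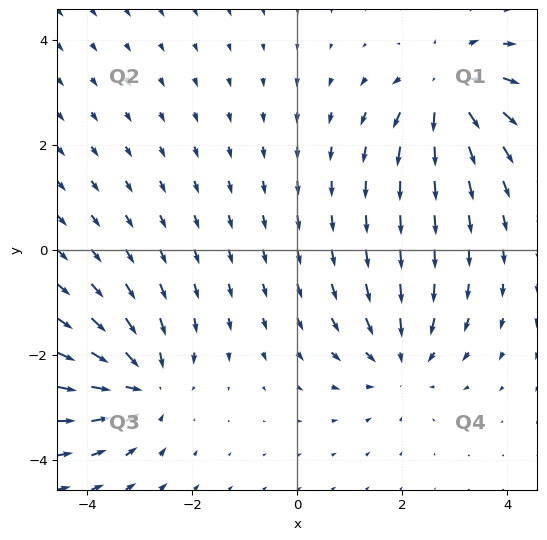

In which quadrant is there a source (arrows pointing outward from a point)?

The source sits at approximately (2.8, 3.1), which lies in quadrant Q1. The divergence there is about +4, positive as expected for a source.

Q1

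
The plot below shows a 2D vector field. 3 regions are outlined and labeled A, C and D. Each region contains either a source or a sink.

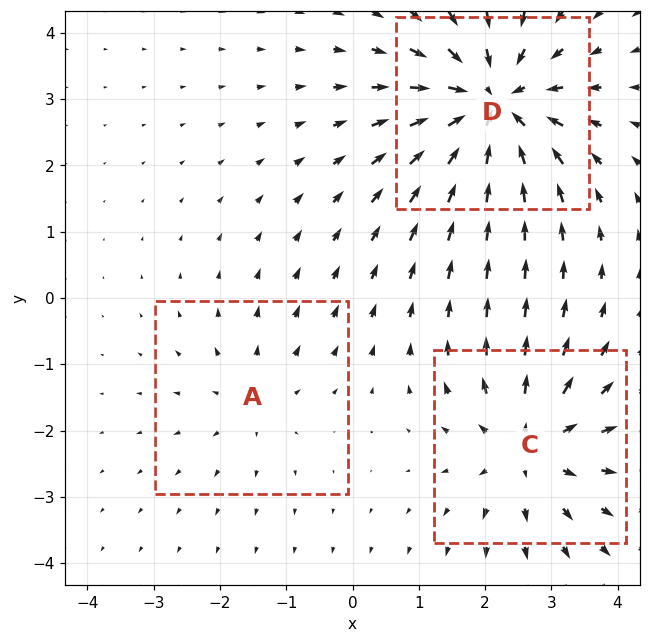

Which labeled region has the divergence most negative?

Divergence at each region's feature centre — A: about +2, C: about +4, D: about -5. Region D is most negative.

D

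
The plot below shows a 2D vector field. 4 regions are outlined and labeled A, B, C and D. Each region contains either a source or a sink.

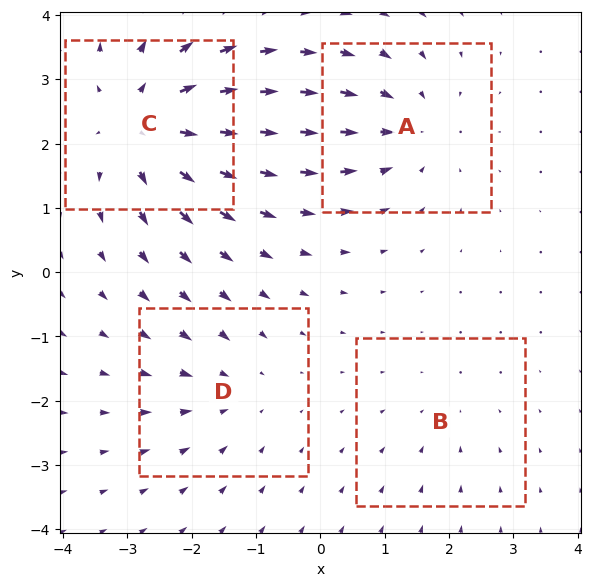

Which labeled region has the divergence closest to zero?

B

Divergence at each region's feature centre — A: about -4, B: about -2, C: about +6, D: about -3. Region B is closest to zero.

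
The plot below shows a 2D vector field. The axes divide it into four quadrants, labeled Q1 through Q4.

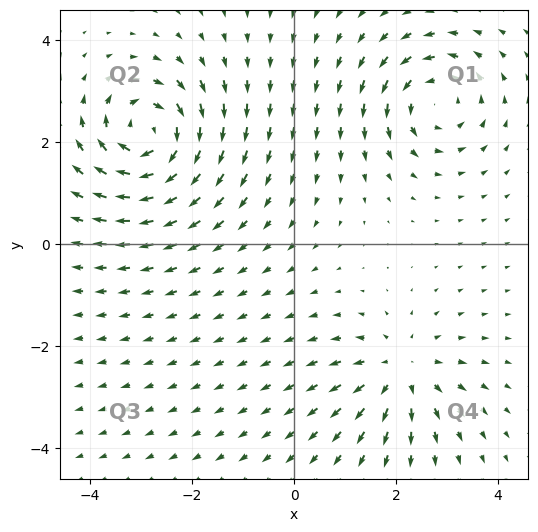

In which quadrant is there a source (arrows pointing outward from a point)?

Q4

The source sits at approximately (2.1, -2.5), which lies in quadrant Q4. The divergence there is about +4, positive as expected for a source.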